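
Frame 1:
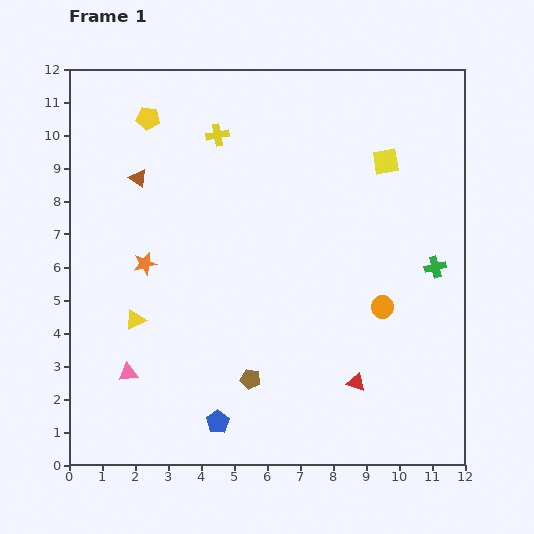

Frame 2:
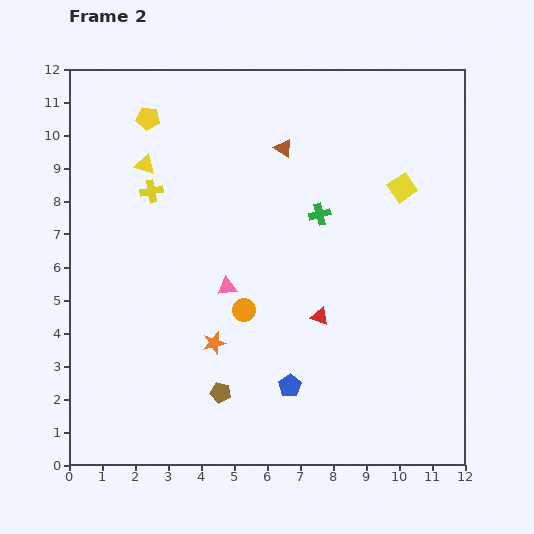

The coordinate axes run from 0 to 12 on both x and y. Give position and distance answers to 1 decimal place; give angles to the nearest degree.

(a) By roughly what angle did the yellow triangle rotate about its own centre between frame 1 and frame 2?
42° clockwise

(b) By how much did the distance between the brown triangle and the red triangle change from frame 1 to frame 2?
-3.9

Distance in frame 1: 9.1. Distance in frame 2: 5.2.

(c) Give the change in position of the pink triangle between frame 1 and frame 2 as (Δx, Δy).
(3.0, 2.6)

The pink triangle was at (1.8, 2.8) in frame 1 and (4.8, 5.4) in frame 2.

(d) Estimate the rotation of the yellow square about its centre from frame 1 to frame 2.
25° counter-clockwise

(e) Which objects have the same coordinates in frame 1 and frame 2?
the yellow pentagon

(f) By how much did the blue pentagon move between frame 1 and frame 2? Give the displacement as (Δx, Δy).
(2.2, 1.1)

The blue pentagon was at (4.5, 1.3) in frame 1 and (6.7, 2.4) in frame 2.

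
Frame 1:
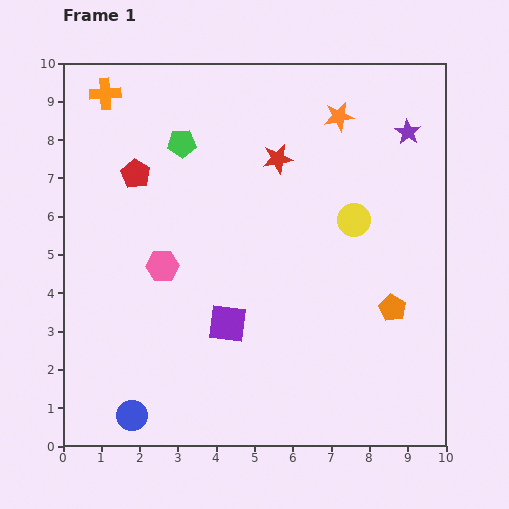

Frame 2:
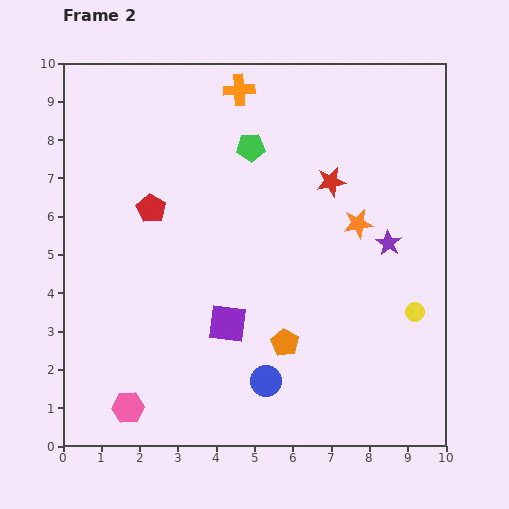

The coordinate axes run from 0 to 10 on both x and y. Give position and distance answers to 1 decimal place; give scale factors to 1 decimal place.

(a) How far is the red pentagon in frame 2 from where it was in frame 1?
1.0

The red pentagon moved from (1.9, 7.1) to (2.3, 6.2), a distance of √(0.4² + 0.9²) ≈ 1.0.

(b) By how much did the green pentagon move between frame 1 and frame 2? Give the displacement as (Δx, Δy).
(1.8, -0.1)

The green pentagon was at (3.1, 7.9) in frame 1 and (4.9, 7.8) in frame 2.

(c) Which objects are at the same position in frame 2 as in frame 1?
the purple square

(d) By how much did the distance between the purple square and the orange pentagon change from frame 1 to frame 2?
-2.7

Distance in frame 1: 4.3. Distance in frame 2: 1.6.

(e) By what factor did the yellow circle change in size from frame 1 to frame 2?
0.6×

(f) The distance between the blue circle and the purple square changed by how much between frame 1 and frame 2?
-1.7

Distance in frame 1: 3.5. Distance in frame 2: 1.8.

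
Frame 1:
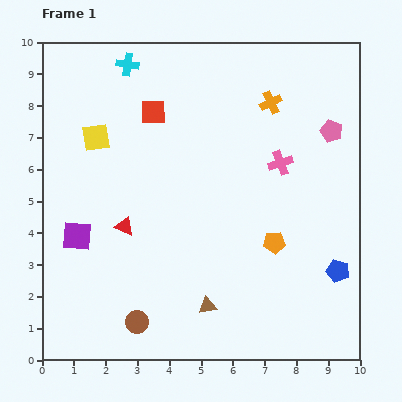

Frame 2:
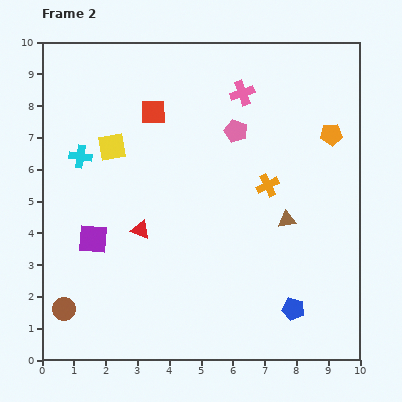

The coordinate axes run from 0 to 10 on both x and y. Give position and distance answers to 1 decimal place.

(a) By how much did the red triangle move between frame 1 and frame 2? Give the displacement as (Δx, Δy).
(0.5, -0.1)

The red triangle was at (2.6, 4.2) in frame 1 and (3.1, 4.1) in frame 2.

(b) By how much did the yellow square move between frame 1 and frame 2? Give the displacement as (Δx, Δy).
(0.5, -0.3)

The yellow square was at (1.7, 7.0) in frame 1 and (2.2, 6.7) in frame 2.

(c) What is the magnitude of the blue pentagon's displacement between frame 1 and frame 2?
1.8

The blue pentagon moved from (9.3, 2.8) to (7.9, 1.6), a distance of √(1.4² + 1.2²) ≈ 1.8.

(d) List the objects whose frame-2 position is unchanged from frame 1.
the red square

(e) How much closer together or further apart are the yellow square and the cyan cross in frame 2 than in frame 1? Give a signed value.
-1.5

Distance in frame 1: 2.5. Distance in frame 2: 1.0.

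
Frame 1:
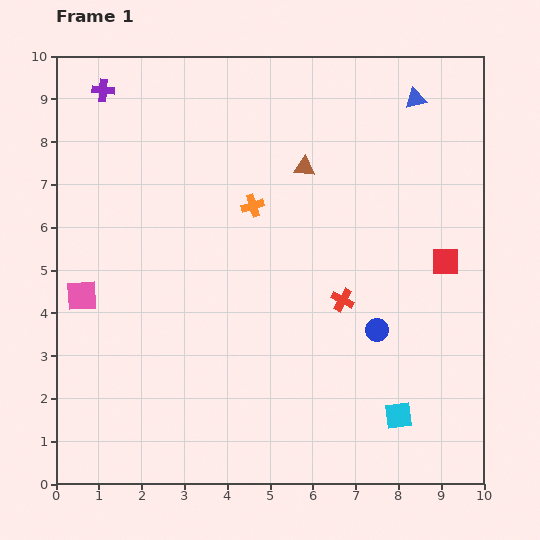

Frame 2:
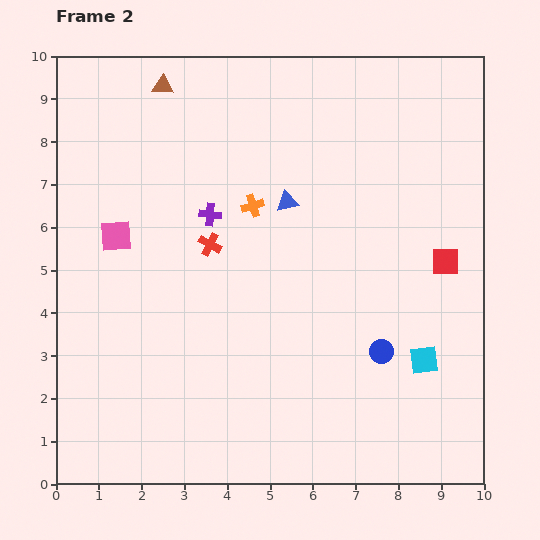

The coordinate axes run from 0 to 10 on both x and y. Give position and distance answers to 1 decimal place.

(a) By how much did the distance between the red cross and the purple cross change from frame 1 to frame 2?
-6.7

Distance in frame 1: 7.4. Distance in frame 2: 0.7.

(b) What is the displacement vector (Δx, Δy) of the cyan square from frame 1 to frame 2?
(0.6, 1.3)

The cyan square was at (8.0, 1.6) in frame 1 and (8.6, 2.9) in frame 2.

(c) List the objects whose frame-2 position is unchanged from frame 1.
the red square, the orange cross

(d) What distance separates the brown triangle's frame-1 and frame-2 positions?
3.8

The brown triangle moved from (5.8, 7.4) to (2.5, 9.3), a distance of √(3.3² + 1.9²) ≈ 3.8.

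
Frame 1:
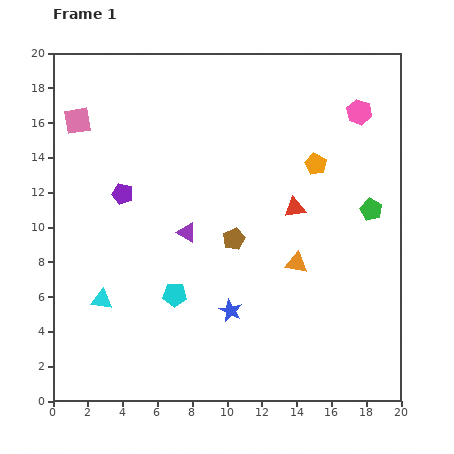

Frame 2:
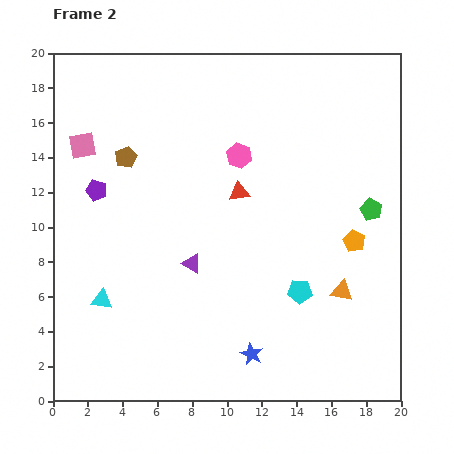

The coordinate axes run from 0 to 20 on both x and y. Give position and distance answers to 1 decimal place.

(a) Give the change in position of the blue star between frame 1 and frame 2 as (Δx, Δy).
(1.2, -2.5)

The blue star was at (10.2, 5.2) in frame 1 and (11.4, 2.7) in frame 2.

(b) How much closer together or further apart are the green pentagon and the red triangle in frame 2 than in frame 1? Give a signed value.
+3.3

Distance in frame 1: 4.4. Distance in frame 2: 7.7.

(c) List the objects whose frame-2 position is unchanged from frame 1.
the green pentagon, the cyan triangle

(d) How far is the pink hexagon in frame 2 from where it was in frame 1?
7.3

The pink hexagon moved from (17.6, 16.6) to (10.7, 14.1), a distance of √(6.9² + 2.5²) ≈ 7.3.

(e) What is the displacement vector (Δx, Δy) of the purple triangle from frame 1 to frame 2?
(0.3, -1.8)

The purple triangle was at (7.7, 9.7) in frame 1 and (8.0, 7.9) in frame 2.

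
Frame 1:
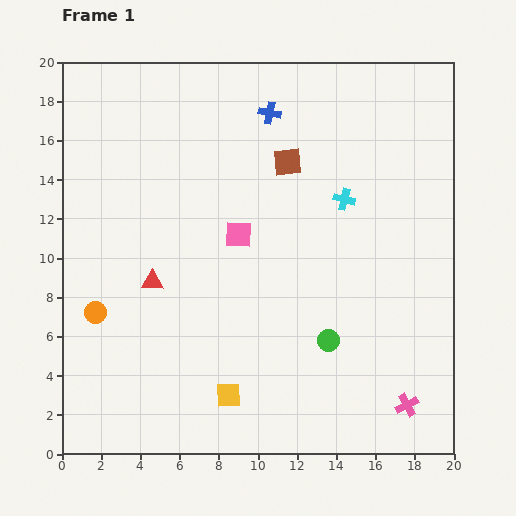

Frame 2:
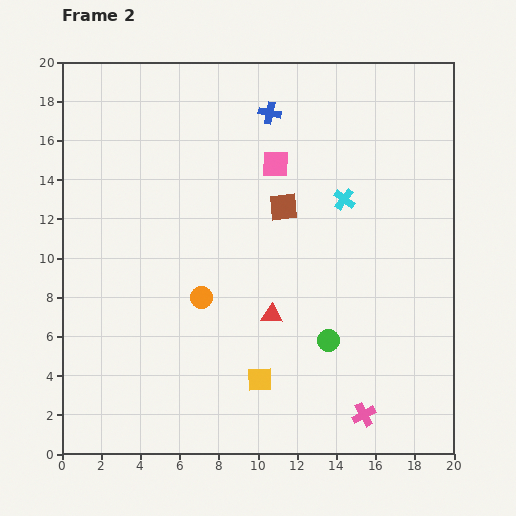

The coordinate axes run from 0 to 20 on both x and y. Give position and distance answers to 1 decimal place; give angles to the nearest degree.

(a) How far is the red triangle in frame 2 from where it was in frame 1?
6.3

The red triangle moved from (4.6, 8.8) to (10.7, 7.1), a distance of √(6.1² + 1.7²) ≈ 6.3.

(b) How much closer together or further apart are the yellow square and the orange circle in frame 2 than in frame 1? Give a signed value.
-2.8

Distance in frame 1: 8.0. Distance in frame 2: 5.2.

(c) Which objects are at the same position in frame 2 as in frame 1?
the green circle, the blue cross, the cyan cross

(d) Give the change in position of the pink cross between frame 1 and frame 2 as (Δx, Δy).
(-2.2, -0.5)

The pink cross was at (17.6, 2.5) in frame 1 and (15.4, 2.0) in frame 2.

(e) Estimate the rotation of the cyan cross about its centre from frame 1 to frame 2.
23° clockwise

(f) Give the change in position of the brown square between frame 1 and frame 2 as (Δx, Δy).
(-0.2, -2.3)

The brown square was at (11.5, 14.9) in frame 1 and (11.3, 12.6) in frame 2.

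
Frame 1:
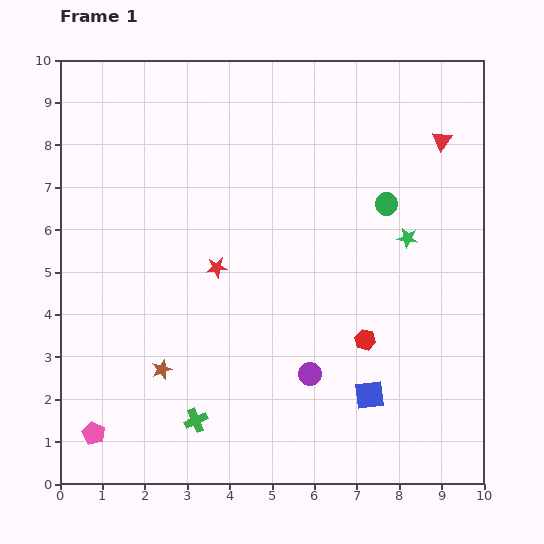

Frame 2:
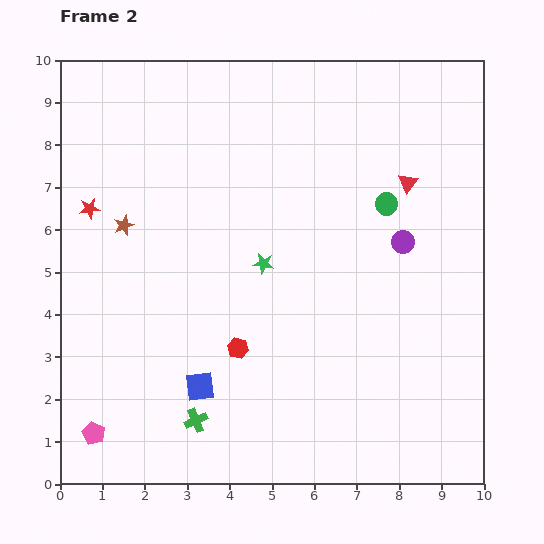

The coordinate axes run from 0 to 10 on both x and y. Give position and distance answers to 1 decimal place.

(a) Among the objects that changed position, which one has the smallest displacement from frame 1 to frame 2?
the red triangle

(moved 1.3)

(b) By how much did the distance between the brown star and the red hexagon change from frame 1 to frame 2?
-0.9

Distance in frame 1: 4.9. Distance in frame 2: 4.0.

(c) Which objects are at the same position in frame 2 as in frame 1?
the green cross, the pink pentagon, the green circle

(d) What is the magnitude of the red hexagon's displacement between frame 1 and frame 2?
3.0

The red hexagon moved from (7.2, 3.4) to (4.2, 3.2), a distance of √(3.0² + 0.2²) ≈ 3.0.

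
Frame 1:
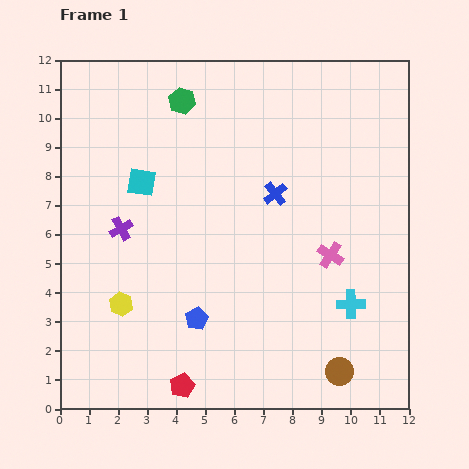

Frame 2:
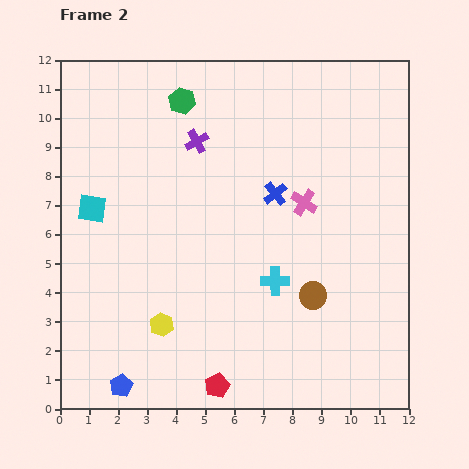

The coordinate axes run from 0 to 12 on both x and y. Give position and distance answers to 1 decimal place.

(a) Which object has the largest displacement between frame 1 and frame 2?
the purple cross

(moved 4.0; next 3.5)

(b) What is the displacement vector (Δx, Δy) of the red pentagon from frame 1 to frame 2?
(1.2, 0.0)

The red pentagon was at (4.2, 0.8) in frame 1 and (5.4, 0.8) in frame 2.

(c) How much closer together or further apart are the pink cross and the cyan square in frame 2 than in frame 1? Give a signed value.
+0.3

Distance in frame 1: 7.0. Distance in frame 2: 7.3.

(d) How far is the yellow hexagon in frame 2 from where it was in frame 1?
1.6

The yellow hexagon moved from (2.1, 3.6) to (3.5, 2.9), a distance of √(1.4² + 0.7²) ≈ 1.6.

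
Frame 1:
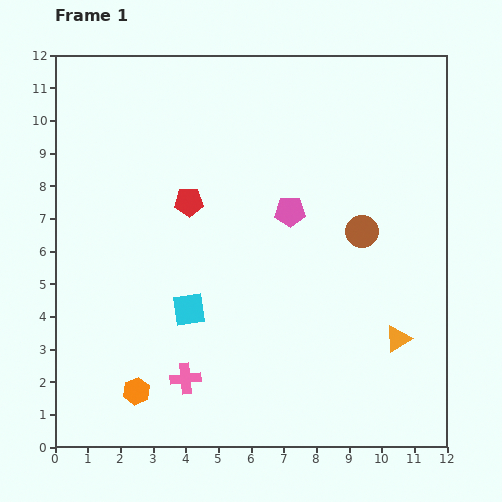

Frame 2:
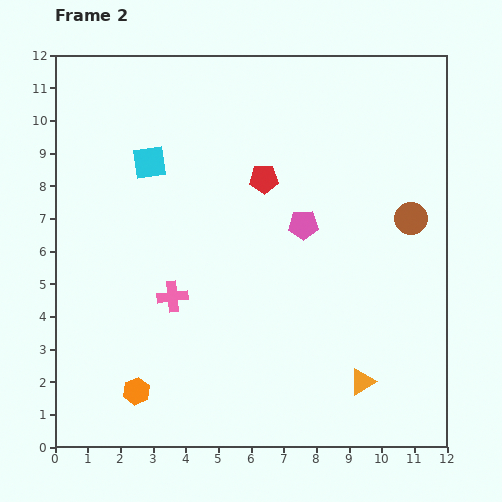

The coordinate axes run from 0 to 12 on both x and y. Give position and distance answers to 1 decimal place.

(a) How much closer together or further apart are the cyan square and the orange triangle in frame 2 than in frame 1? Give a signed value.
+2.8

Distance in frame 1: 6.5. Distance in frame 2: 9.3.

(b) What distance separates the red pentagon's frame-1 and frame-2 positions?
2.4

The red pentagon moved from (4.1, 7.5) to (6.4, 8.2), a distance of √(2.3² + 0.7²) ≈ 2.4.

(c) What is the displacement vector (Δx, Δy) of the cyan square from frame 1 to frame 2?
(-1.2, 4.5)

The cyan square was at (4.1, 4.2) in frame 1 and (2.9, 8.7) in frame 2.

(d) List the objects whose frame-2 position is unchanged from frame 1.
the orange hexagon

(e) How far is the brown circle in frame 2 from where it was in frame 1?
1.6

The brown circle moved from (9.4, 6.6) to (10.9, 7.0), a distance of √(1.5² + 0.4²) ≈ 1.6.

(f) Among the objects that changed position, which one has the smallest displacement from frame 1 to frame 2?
the pink pentagon

(moved 0.6)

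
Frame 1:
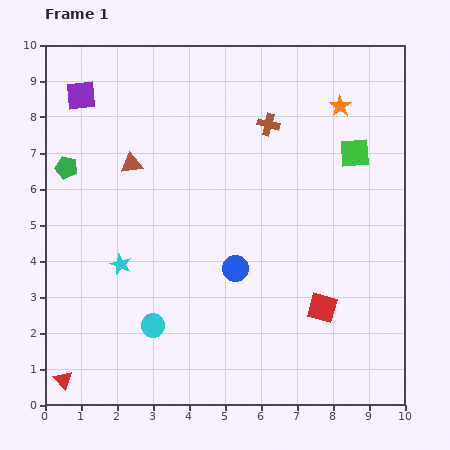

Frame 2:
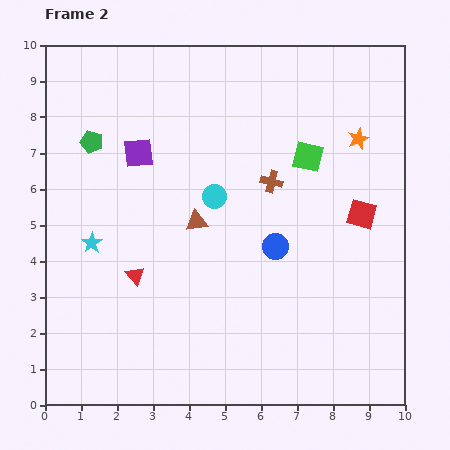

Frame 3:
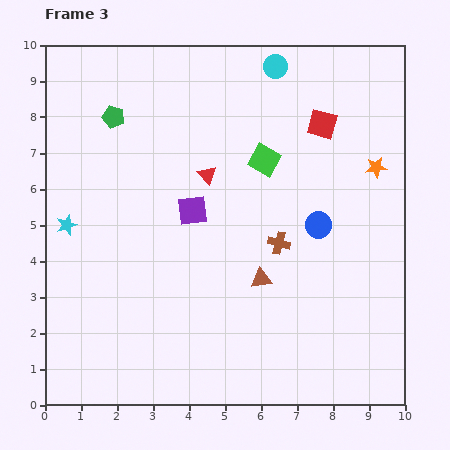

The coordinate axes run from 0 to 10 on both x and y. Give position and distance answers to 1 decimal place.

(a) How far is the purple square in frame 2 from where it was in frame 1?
2.3

The purple square moved from (1.0, 8.6) to (2.6, 7.0), a distance of √(1.6² + 1.6²) ≈ 2.3.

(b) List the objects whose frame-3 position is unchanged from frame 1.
none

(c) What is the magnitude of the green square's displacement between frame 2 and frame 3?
1.2

The green square moved from (7.3, 6.9) to (6.1, 6.8), a distance of √(1.2² + 0.1²) ≈ 1.2.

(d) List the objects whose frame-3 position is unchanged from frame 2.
none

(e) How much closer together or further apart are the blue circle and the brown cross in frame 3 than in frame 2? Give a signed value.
-0.6

Distance in frame 2: 1.8. Distance in frame 3: 1.2.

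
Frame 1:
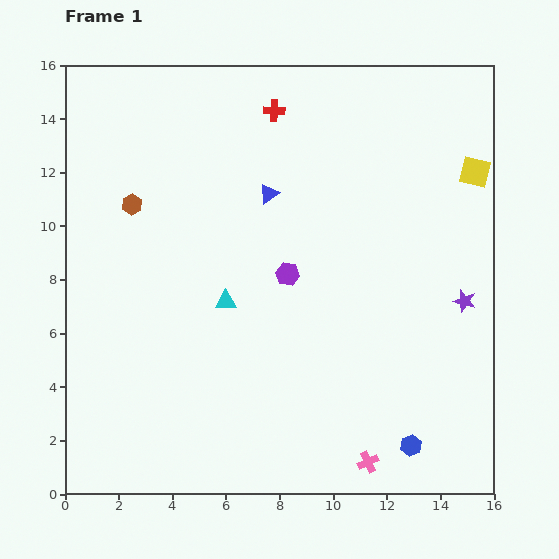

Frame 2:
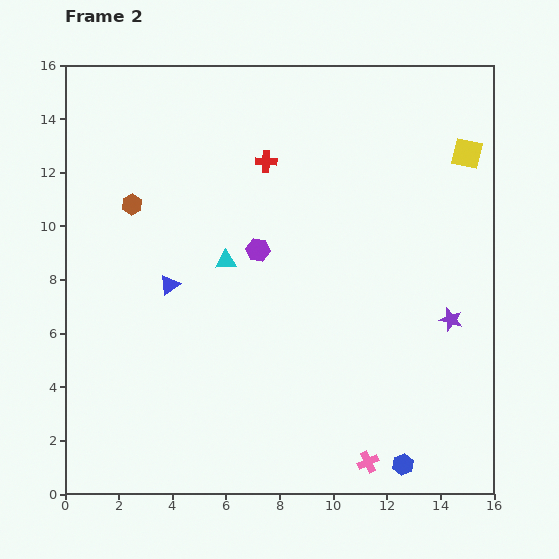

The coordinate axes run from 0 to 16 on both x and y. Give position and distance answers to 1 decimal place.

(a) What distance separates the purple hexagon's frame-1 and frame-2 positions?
1.4

The purple hexagon moved from (8.3, 8.2) to (7.2, 9.1), a distance of √(1.1² + 0.9²) ≈ 1.4.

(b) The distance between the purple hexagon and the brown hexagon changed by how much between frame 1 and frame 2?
-1.4

Distance in frame 1: 6.4. Distance in frame 2: 5.0.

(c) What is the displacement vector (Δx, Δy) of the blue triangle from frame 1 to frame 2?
(-3.7, -3.4)

The blue triangle was at (7.6, 11.2) in frame 1 and (3.9, 7.8) in frame 2.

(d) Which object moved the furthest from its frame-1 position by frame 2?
the blue triangle

(moved 5.0; next 1.9)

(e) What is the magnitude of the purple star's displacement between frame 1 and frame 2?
0.9

The purple star moved from (14.9, 7.2) to (14.4, 6.5), a distance of √(0.5² + 0.7²) ≈ 0.9.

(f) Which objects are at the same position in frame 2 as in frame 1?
the pink cross, the brown hexagon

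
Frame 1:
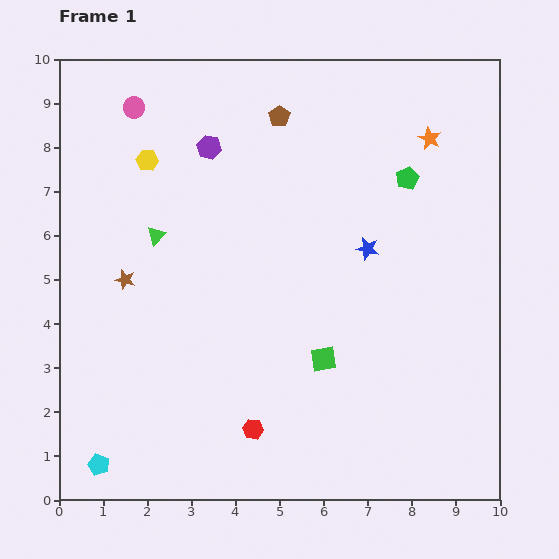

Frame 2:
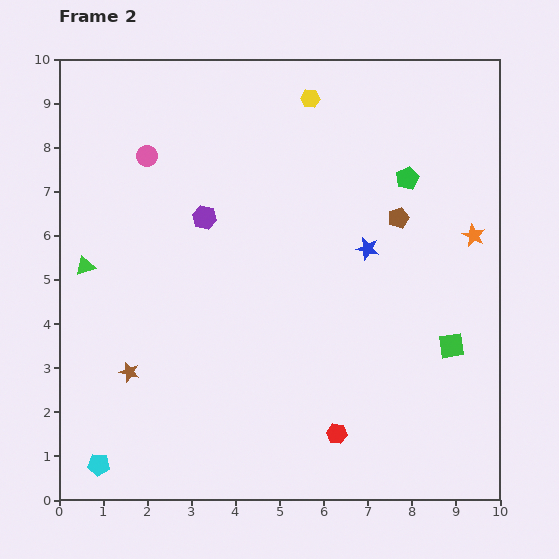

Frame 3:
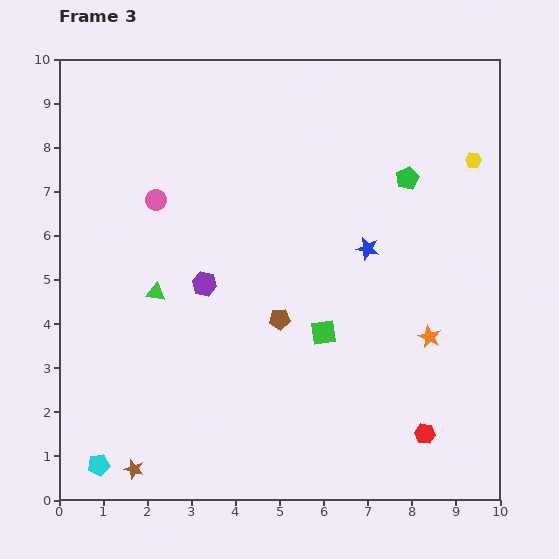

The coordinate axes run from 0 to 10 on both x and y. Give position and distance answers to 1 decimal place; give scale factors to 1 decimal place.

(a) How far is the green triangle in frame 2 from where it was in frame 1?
1.7

The green triangle moved from (2.2, 6.0) to (0.6, 5.3), a distance of √(1.6² + 0.7²) ≈ 1.7.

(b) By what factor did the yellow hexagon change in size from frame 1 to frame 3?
0.7×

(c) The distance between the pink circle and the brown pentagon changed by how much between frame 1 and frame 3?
+0.6

Distance in frame 1: 3.3. Distance in frame 3: 3.9.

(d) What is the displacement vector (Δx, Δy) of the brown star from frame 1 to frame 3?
(0.2, -4.3)

The brown star was at (1.5, 5.0) in frame 1 and (1.7, 0.7) in frame 3.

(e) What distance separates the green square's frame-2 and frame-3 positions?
2.9

The green square moved from (8.9, 3.5) to (6.0, 3.8), a distance of √(2.9² + 0.3²) ≈ 2.9.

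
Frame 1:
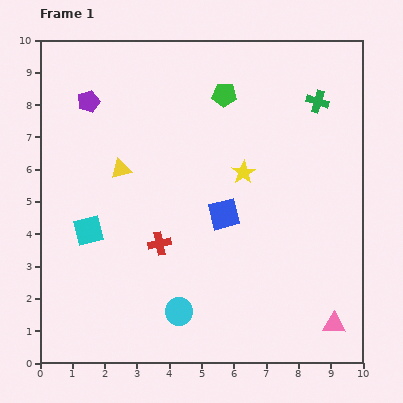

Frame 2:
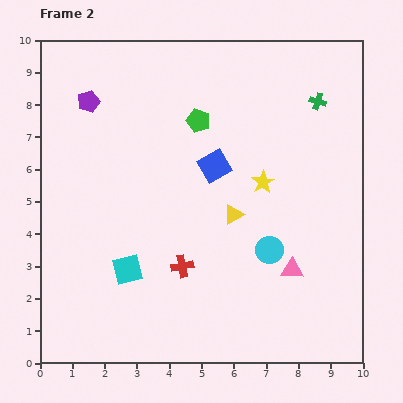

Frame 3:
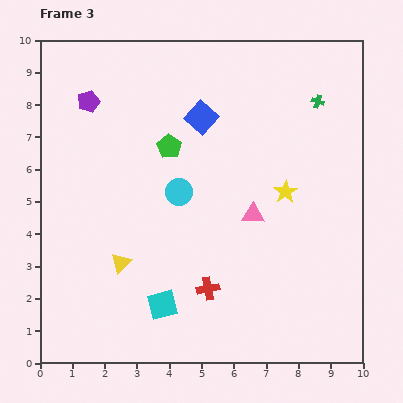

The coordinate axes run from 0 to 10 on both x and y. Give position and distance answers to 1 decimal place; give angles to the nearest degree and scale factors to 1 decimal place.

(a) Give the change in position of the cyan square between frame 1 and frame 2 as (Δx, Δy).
(1.2, -1.2)

The cyan square was at (1.5, 4.1) in frame 1 and (2.7, 2.9) in frame 2.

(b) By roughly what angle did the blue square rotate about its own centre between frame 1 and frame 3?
33° counter-clockwise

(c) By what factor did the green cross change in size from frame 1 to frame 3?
0.6×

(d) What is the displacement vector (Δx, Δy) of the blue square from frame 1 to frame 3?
(-0.7, 3.0)

The blue square was at (5.7, 4.6) in frame 1 and (5.0, 7.6) in frame 3.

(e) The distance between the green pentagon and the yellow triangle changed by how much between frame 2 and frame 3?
+0.8

Distance in frame 2: 3.1. Distance in frame 3: 3.9.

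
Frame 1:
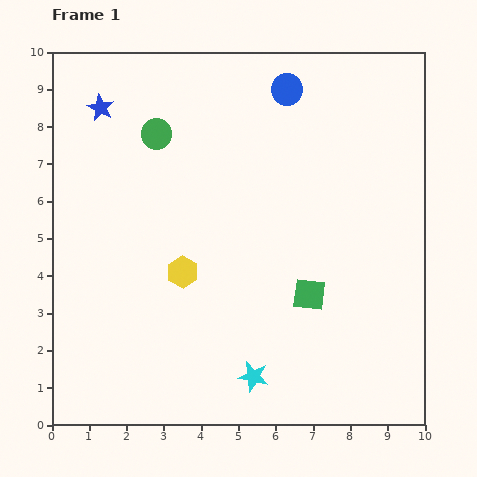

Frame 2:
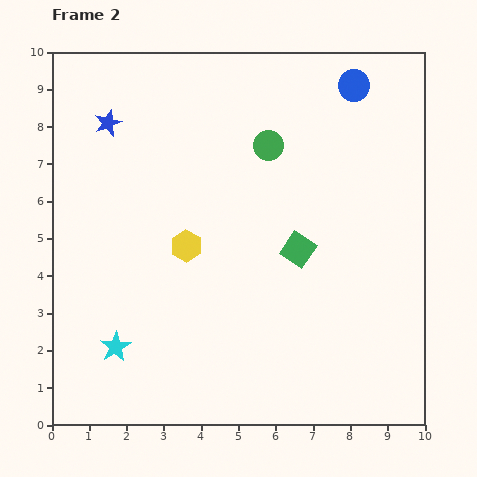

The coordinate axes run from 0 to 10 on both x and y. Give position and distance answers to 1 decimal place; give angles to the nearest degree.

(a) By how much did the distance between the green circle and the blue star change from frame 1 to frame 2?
+2.6

Distance in frame 1: 1.7. Distance in frame 2: 4.3.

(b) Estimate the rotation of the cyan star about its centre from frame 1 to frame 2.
28° clockwise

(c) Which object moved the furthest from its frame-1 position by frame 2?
the cyan star

(moved 3.8; next 3.0)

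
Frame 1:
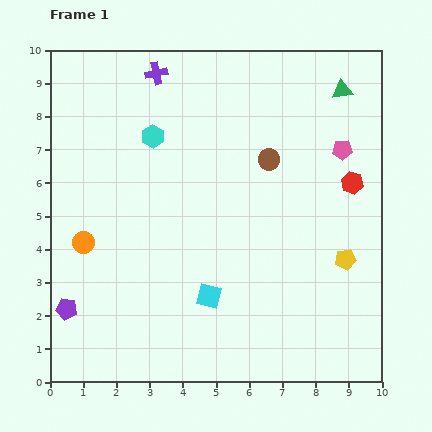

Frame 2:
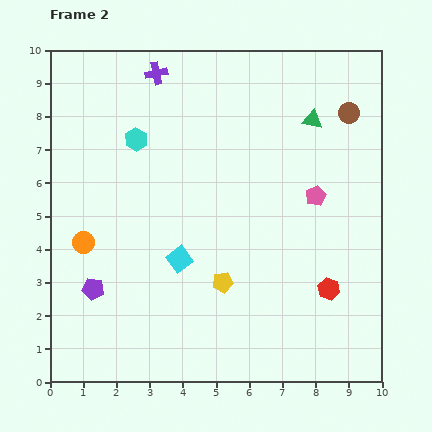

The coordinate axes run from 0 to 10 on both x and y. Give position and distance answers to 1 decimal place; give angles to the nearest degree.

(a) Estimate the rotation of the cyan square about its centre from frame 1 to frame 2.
39° clockwise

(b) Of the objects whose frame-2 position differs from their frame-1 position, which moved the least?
the cyan hexagon

(moved 0.5)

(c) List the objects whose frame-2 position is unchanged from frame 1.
the purple cross, the orange circle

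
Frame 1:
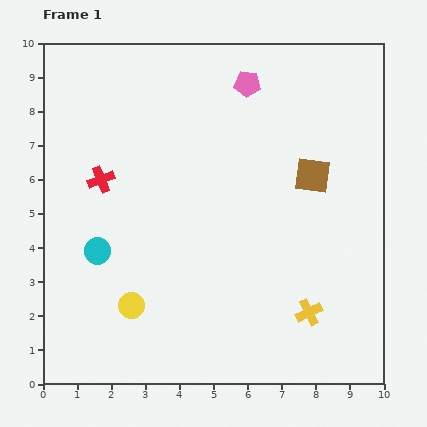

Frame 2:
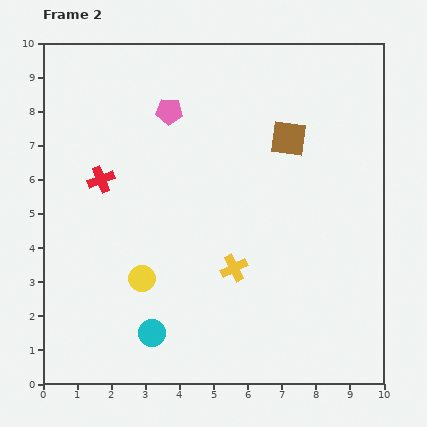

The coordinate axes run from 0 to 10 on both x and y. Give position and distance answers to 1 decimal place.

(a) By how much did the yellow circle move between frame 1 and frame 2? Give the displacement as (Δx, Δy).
(0.3, 0.8)

The yellow circle was at (2.6, 2.3) in frame 1 and (2.9, 3.1) in frame 2.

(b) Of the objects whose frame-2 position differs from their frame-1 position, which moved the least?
the yellow circle

(moved 0.9)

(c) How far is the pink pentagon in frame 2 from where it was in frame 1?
2.4

The pink pentagon moved from (6.0, 8.8) to (3.7, 8.0), a distance of √(2.3² + 0.8²) ≈ 2.4.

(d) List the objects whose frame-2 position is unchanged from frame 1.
the red cross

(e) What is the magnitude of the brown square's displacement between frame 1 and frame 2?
1.3

The brown square moved from (7.9, 6.1) to (7.2, 7.2), a distance of √(0.7² + 1.1²) ≈ 1.3.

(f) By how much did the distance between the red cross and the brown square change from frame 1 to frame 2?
-0.6

Distance in frame 1: 6.2. Distance in frame 2: 5.6.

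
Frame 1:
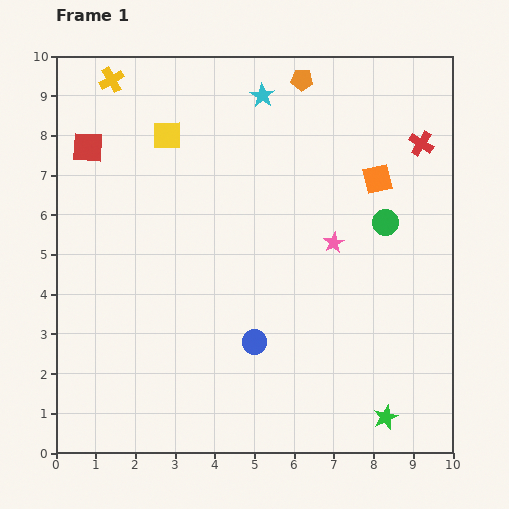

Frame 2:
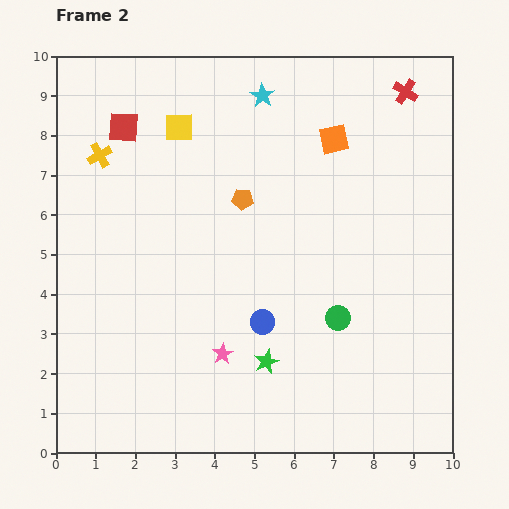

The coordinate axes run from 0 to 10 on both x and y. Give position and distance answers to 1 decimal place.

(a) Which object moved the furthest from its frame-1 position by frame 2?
the pink star

(moved 4.0; next 3.4)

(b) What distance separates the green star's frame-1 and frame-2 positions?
3.3

The green star moved from (8.3, 0.9) to (5.3, 2.3), a distance of √(3.0² + 1.4²) ≈ 3.3.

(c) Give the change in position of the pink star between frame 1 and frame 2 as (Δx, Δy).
(-2.8, -2.8)

The pink star was at (7.0, 5.3) in frame 1 and (4.2, 2.5) in frame 2.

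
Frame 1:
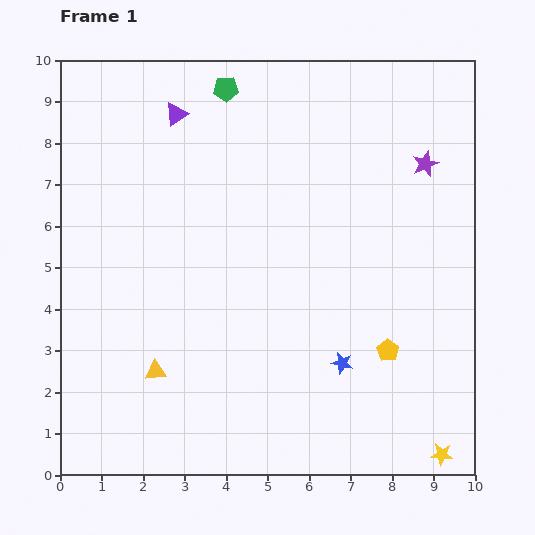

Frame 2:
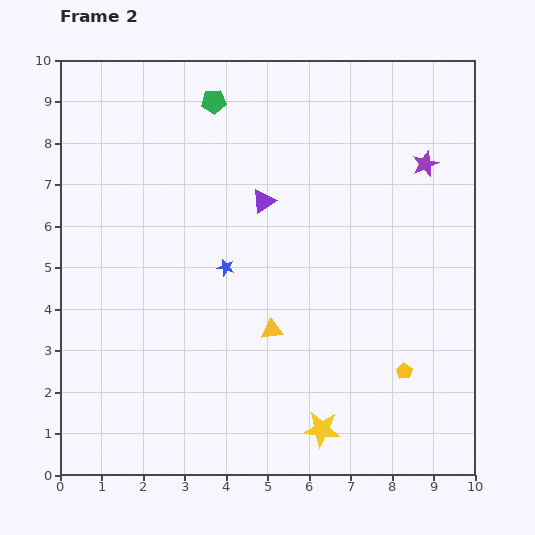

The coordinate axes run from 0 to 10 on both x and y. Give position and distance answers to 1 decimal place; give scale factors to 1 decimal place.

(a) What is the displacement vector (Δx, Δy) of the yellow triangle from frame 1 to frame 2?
(2.8, 1.0)

The yellow triangle was at (2.3, 2.5) in frame 1 and (5.1, 3.5) in frame 2.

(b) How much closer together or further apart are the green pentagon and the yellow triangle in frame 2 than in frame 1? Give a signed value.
-1.3

Distance in frame 1: 7.0. Distance in frame 2: 5.7.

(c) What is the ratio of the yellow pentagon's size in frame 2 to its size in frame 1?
0.7×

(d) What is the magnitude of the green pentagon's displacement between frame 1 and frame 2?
0.4

The green pentagon moved from (4.0, 9.3) to (3.7, 9.0), a distance of √(0.3² + 0.3²) ≈ 0.4.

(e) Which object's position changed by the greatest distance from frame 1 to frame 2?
the blue star

(moved 3.6; next 3.0)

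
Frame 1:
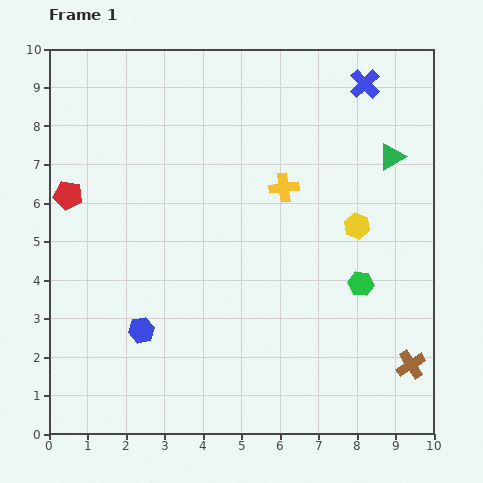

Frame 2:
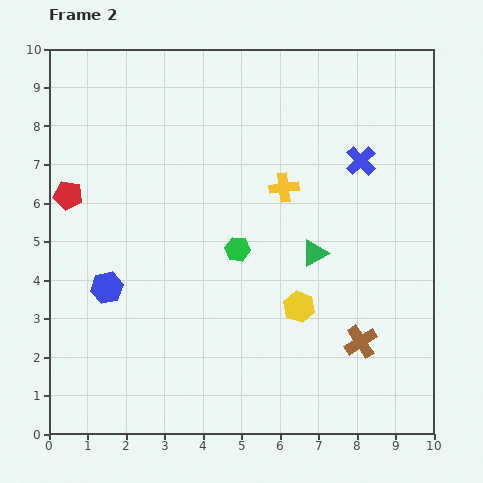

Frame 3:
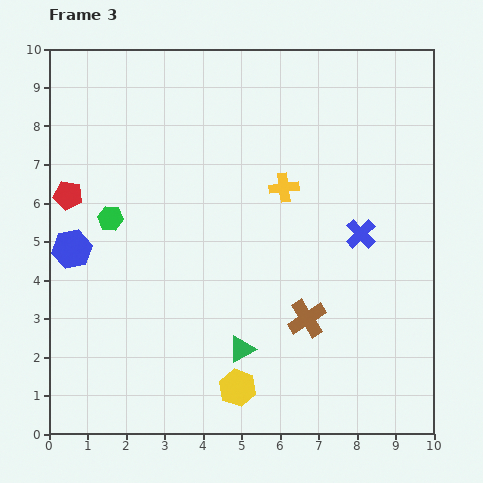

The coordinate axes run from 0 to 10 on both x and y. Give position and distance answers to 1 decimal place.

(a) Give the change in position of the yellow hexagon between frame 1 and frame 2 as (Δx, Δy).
(-1.5, -2.1)

The yellow hexagon was at (8.0, 5.4) in frame 1 and (6.5, 3.3) in frame 2.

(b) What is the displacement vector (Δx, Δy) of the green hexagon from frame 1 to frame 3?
(-6.5, 1.7)

The green hexagon was at (8.1, 3.9) in frame 1 and (1.6, 5.6) in frame 3.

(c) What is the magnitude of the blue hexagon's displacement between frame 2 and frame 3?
1.3

The blue hexagon moved from (1.5, 3.8) to (0.6, 4.8), a distance of √(0.9² + 1.0²) ≈ 1.3.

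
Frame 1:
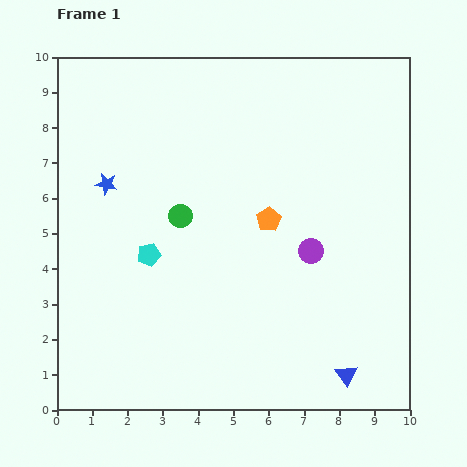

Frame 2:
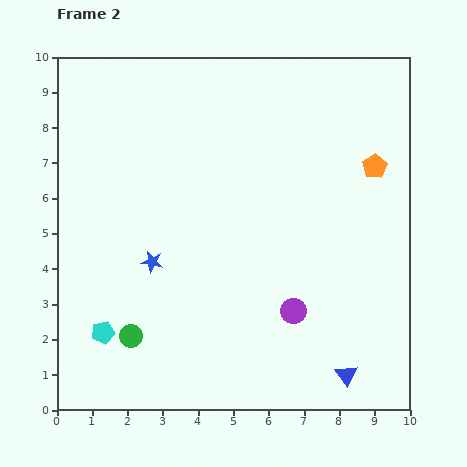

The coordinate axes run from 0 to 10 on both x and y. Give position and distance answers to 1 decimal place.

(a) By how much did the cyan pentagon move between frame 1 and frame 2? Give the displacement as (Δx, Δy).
(-1.3, -2.2)

The cyan pentagon was at (2.6, 4.4) in frame 1 and (1.3, 2.2) in frame 2.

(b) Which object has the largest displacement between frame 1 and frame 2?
the green circle

(moved 3.7; next 3.4)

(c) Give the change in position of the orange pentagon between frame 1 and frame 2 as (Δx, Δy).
(3.0, 1.5)

The orange pentagon was at (6.0, 5.4) in frame 1 and (9.0, 6.9) in frame 2.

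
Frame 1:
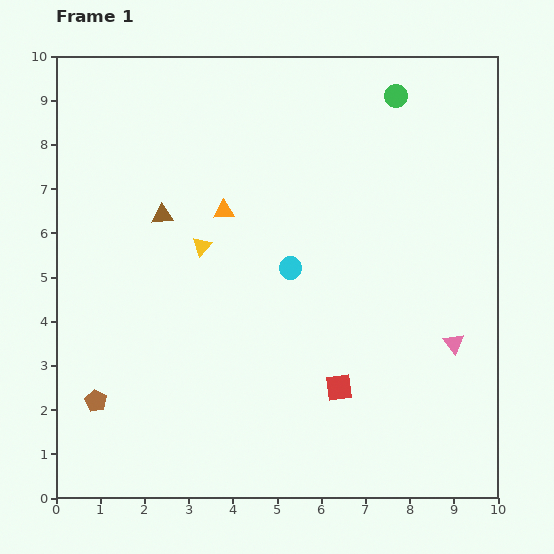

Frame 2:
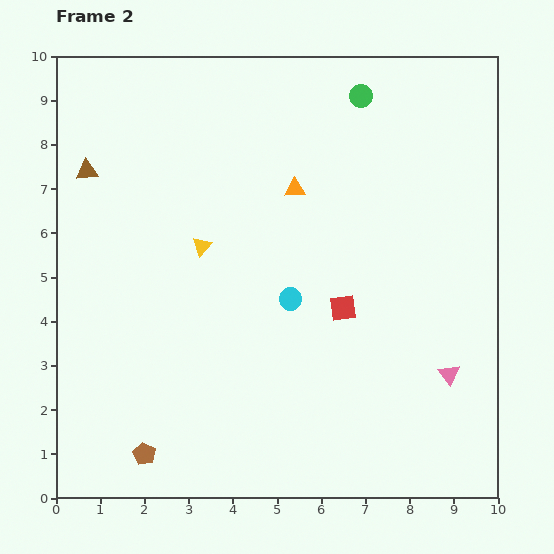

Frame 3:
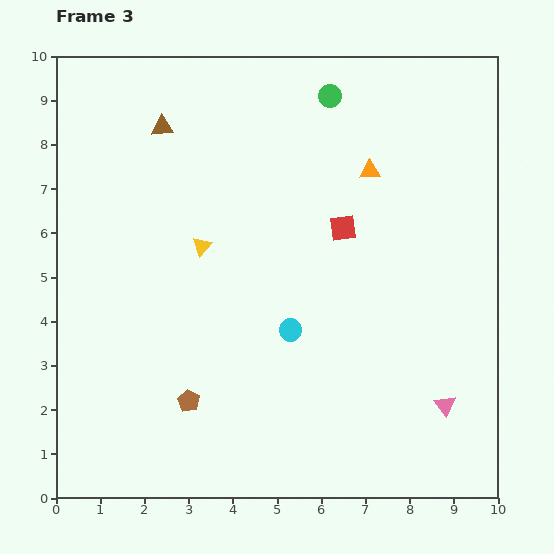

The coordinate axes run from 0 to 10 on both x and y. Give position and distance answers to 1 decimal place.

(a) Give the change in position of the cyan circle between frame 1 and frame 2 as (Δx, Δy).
(0.0, -0.7)

The cyan circle was at (5.3, 5.2) in frame 1 and (5.3, 4.5) in frame 2.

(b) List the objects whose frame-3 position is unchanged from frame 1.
the yellow triangle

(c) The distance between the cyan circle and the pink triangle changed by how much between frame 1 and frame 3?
-0.2

Distance in frame 1: 4.1. Distance in frame 3: 3.9.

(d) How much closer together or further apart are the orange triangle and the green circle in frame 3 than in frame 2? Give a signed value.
-0.7

Distance in frame 2: 2.6. Distance in frame 3: 1.9.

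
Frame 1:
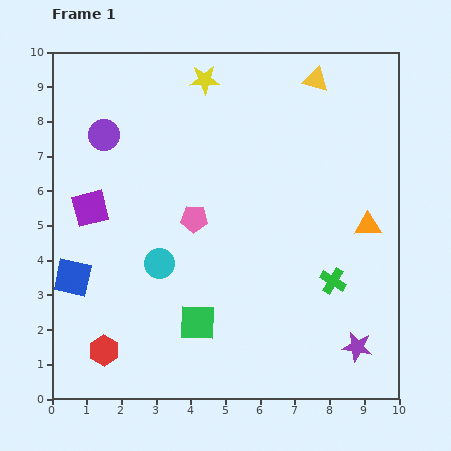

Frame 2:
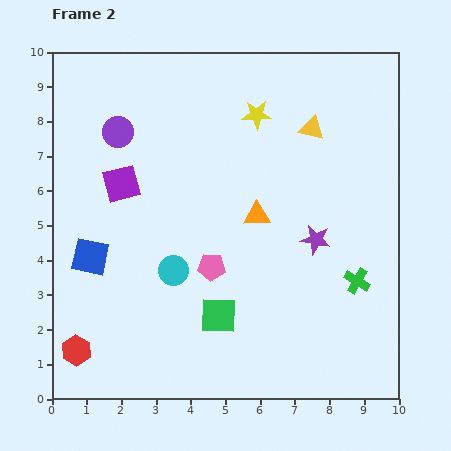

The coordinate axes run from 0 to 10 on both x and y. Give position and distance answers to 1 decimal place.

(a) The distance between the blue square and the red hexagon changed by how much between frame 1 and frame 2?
+0.4

Distance in frame 1: 2.3. Distance in frame 2: 2.7.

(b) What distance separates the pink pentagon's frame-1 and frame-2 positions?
1.5

The pink pentagon moved from (4.1, 5.2) to (4.6, 3.8), a distance of √(0.5² + 1.4²) ≈ 1.5.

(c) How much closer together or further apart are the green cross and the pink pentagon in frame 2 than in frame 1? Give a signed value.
-0.2

Distance in frame 1: 4.4. Distance in frame 2: 4.2.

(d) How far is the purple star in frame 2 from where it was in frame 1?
3.3

The purple star moved from (8.8, 1.5) to (7.6, 4.6), a distance of √(1.2² + 3.1²) ≈ 3.3.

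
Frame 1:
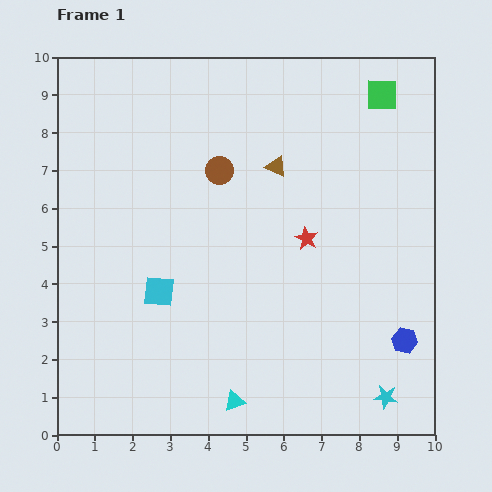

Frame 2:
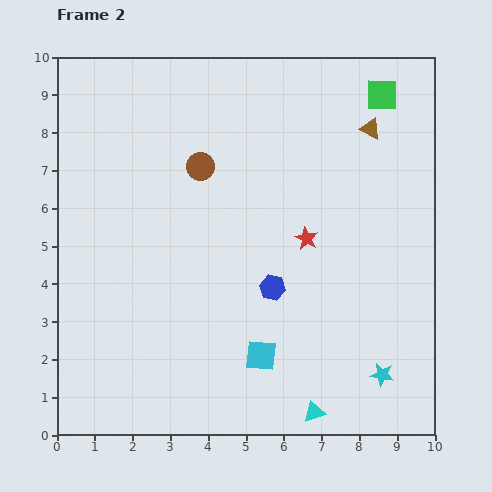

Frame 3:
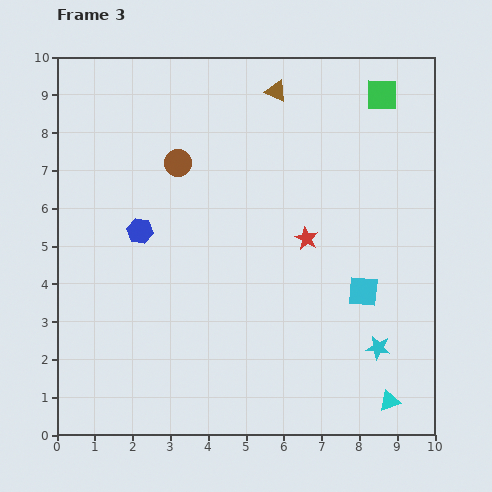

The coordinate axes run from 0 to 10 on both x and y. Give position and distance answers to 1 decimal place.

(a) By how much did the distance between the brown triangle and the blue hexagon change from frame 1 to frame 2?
-0.8

Distance in frame 1: 5.7. Distance in frame 2: 4.9.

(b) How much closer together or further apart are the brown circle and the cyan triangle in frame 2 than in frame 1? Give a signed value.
+1.1

Distance in frame 1: 6.1. Distance in frame 2: 7.2.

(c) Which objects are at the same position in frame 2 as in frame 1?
the green square, the red star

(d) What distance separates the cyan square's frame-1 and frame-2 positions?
3.2

The cyan square moved from (2.7, 3.8) to (5.4, 2.1), a distance of √(2.7² + 1.7²) ≈ 3.2.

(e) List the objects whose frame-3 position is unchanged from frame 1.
the green square, the red star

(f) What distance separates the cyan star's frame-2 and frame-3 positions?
0.7

The cyan star moved from (8.6, 1.6) to (8.5, 2.3), a distance of √(0.1² + 0.7²) ≈ 0.7.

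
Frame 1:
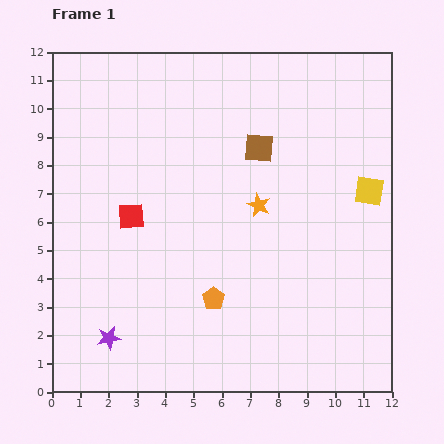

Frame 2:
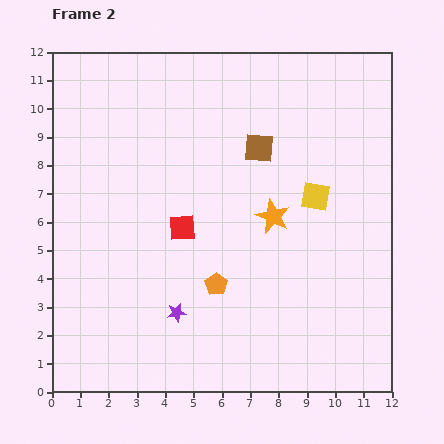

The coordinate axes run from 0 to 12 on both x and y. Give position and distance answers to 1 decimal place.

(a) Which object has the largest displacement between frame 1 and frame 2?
the purple star

(moved 2.6; next 1.9)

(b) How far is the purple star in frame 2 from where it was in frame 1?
2.6

The purple star moved from (2.0, 1.9) to (4.4, 2.8), a distance of √(2.4² + 0.9²) ≈ 2.6.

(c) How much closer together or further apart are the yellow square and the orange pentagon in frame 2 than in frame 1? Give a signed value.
-2.0

Distance in frame 1: 6.7. Distance in frame 2: 4.7.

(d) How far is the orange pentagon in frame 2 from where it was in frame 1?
0.5

The orange pentagon moved from (5.7, 3.3) to (5.8, 3.8), a distance of √(0.1² + 0.5²) ≈ 0.5.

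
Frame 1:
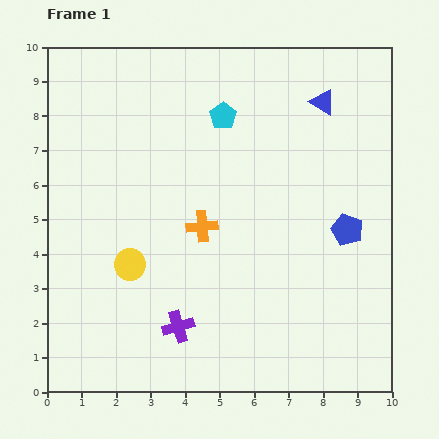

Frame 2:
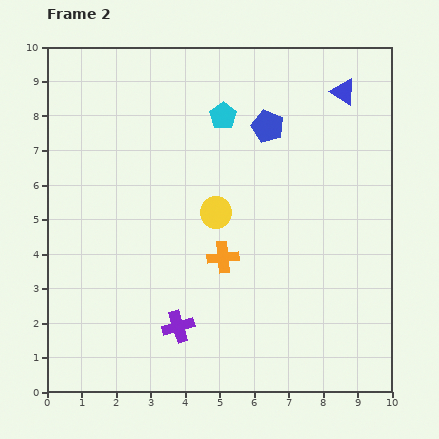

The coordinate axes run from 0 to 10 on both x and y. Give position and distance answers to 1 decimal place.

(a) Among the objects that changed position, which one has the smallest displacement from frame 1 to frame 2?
the blue triangle

(moved 0.7)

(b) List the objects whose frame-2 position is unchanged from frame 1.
the cyan pentagon, the purple cross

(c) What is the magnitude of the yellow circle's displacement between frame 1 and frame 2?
2.9

The yellow circle moved from (2.4, 3.7) to (4.9, 5.2), a distance of √(2.5² + 1.5²) ≈ 2.9.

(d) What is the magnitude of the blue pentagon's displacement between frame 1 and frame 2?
3.8

The blue pentagon moved from (8.7, 4.7) to (6.4, 7.7), a distance of √(2.3² + 3.0²) ≈ 3.8.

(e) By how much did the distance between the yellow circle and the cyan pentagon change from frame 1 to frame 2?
-2.3

Distance in frame 1: 5.1. Distance in frame 2: 2.8.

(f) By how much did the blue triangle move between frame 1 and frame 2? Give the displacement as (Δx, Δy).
(0.6, 0.3)

The blue triangle was at (8.0, 8.4) in frame 1 and (8.6, 8.7) in frame 2.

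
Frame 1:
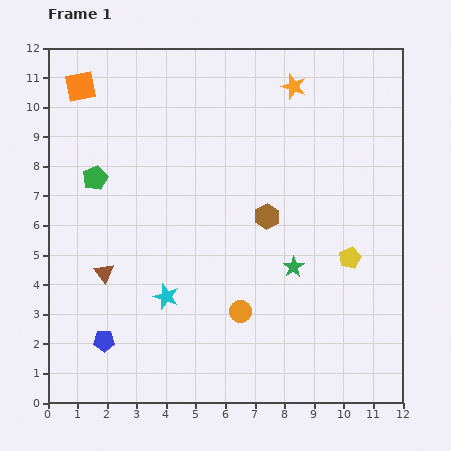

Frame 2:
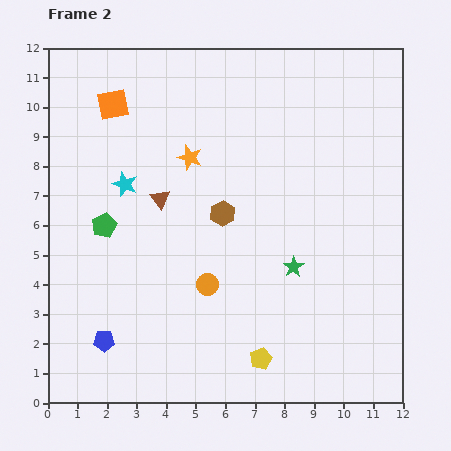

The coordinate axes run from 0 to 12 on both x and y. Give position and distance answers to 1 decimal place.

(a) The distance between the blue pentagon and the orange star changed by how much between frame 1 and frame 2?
-3.9

Distance in frame 1: 10.7. Distance in frame 2: 6.8.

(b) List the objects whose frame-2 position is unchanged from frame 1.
the green star, the blue pentagon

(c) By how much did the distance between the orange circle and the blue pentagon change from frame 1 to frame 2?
-0.7

Distance in frame 1: 4.7. Distance in frame 2: 4.0.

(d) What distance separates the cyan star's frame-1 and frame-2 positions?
4.0

The cyan star moved from (4.0, 3.6) to (2.6, 7.4), a distance of √(1.4² + 3.8²) ≈ 4.0.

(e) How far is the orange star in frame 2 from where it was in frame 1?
4.2

The orange star moved from (8.3, 10.7) to (4.8, 8.3), a distance of √(3.5² + 2.4²) ≈ 4.2.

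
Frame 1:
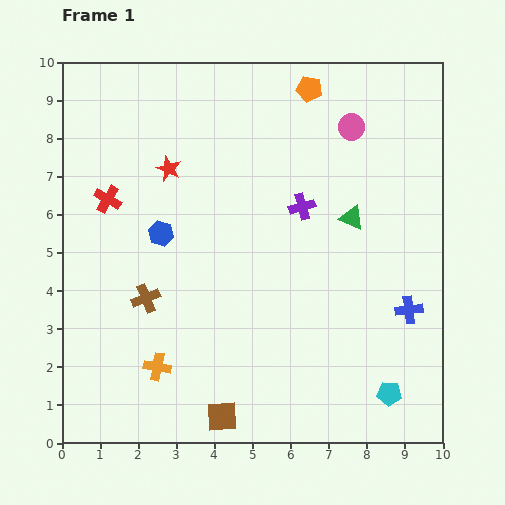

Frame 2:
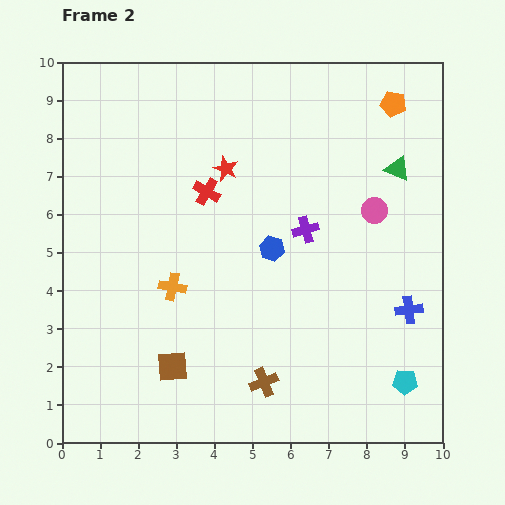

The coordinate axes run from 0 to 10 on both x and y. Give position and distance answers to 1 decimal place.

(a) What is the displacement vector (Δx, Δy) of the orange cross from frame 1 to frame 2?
(0.4, 2.1)

The orange cross was at (2.5, 2.0) in frame 1 and (2.9, 4.1) in frame 2.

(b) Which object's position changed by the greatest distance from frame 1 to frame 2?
the brown cross

(moved 3.8; next 2.9)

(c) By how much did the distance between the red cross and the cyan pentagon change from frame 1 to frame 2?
-1.8

Distance in frame 1: 9.0. Distance in frame 2: 7.2.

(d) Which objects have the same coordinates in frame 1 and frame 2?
the blue cross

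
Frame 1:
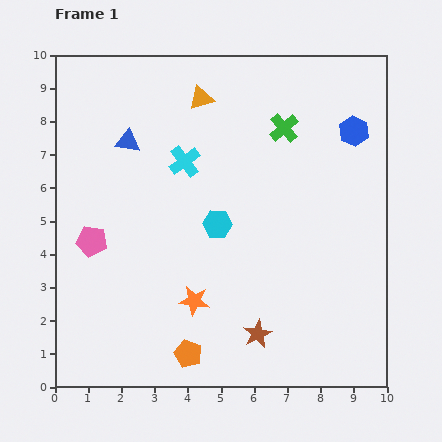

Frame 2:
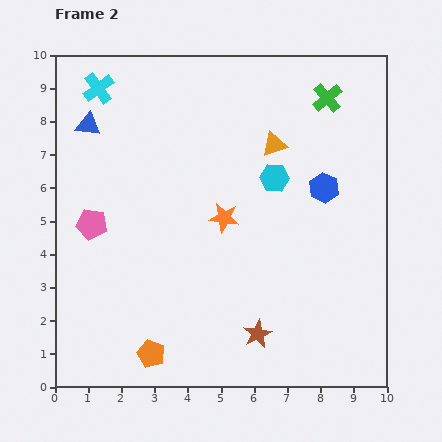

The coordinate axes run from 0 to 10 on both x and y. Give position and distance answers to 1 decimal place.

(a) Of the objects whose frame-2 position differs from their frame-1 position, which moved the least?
the pink pentagon

(moved 0.5)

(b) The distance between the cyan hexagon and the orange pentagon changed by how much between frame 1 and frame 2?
+2.5

Distance in frame 1: 4.0. Distance in frame 2: 6.5.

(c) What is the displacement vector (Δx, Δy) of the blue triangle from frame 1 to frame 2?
(-1.2, 0.5)

The blue triangle was at (2.2, 7.4) in frame 1 and (1.0, 7.9) in frame 2.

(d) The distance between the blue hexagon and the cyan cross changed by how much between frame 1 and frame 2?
+2.2

Distance in frame 1: 5.2. Distance in frame 2: 7.4.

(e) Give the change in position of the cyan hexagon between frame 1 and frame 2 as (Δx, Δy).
(1.7, 1.4)

The cyan hexagon was at (4.9, 4.9) in frame 1 and (6.6, 6.3) in frame 2.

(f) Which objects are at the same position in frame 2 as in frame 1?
the brown star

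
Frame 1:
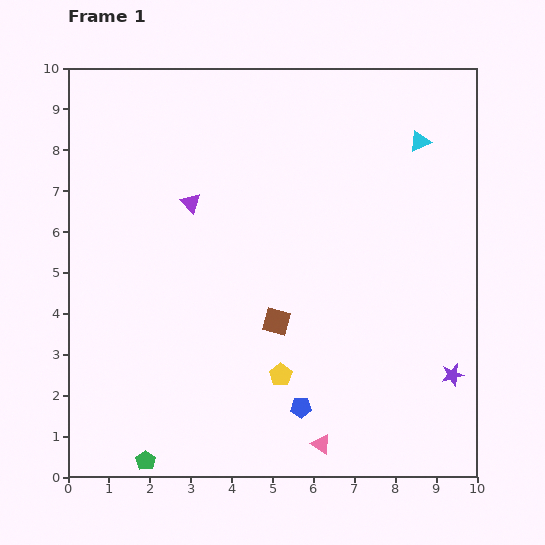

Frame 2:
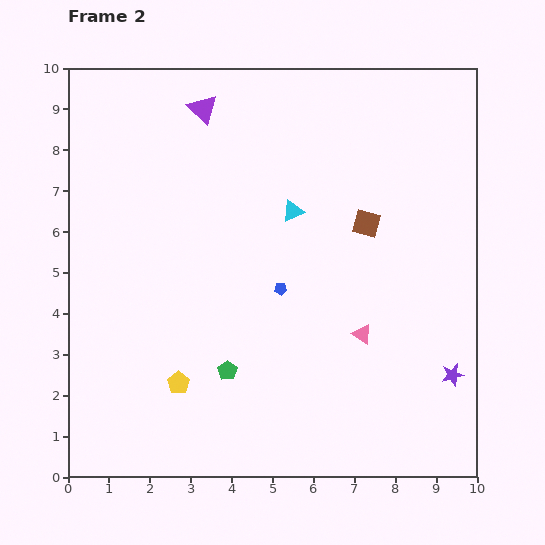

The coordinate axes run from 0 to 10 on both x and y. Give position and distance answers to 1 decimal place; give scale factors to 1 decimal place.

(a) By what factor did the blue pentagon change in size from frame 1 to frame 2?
0.6×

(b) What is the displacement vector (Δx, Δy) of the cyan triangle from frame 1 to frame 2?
(-3.1, -1.7)

The cyan triangle was at (8.6, 8.2) in frame 1 and (5.5, 6.5) in frame 2.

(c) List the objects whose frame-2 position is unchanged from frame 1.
the purple star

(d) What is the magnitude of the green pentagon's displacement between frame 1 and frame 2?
3.0

The green pentagon moved from (1.9, 0.4) to (3.9, 2.6), a distance of √(2.0² + 2.2²) ≈ 3.0.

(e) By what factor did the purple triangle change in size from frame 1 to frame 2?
1.5×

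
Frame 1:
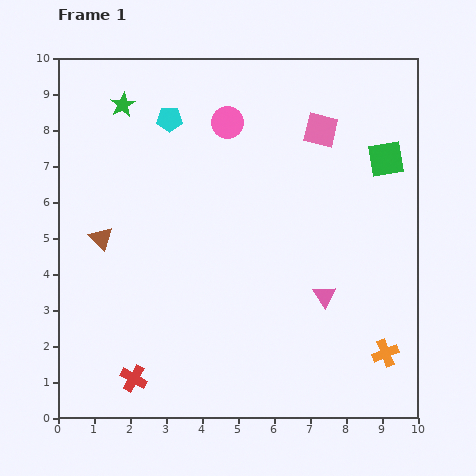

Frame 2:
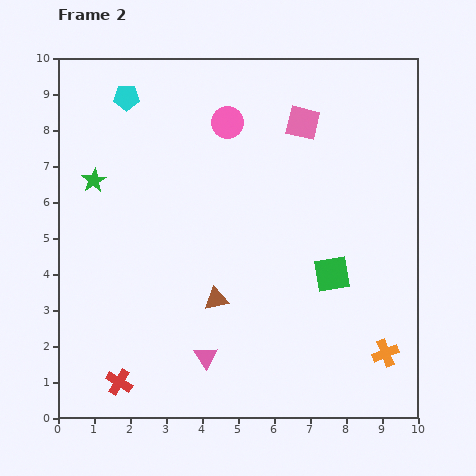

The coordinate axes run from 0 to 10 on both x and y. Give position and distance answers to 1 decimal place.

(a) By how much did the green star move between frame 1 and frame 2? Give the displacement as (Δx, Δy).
(-0.8, -2.1)

The green star was at (1.8, 8.7) in frame 1 and (1.0, 6.6) in frame 2.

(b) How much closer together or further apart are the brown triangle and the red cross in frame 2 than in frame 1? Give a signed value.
-0.5

Distance in frame 1: 4.0. Distance in frame 2: 3.5.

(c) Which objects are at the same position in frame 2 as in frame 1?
the pink circle, the orange cross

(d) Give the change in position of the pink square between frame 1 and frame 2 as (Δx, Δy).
(-0.5, 0.2)

The pink square was at (7.3, 8.0) in frame 1 and (6.8, 8.2) in frame 2.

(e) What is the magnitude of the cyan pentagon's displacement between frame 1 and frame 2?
1.3

The cyan pentagon moved from (3.1, 8.3) to (1.9, 8.9), a distance of √(1.2² + 0.6²) ≈ 1.3.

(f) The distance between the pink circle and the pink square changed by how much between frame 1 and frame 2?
-0.5

Distance in frame 1: 2.6. Distance in frame 2: 2.1.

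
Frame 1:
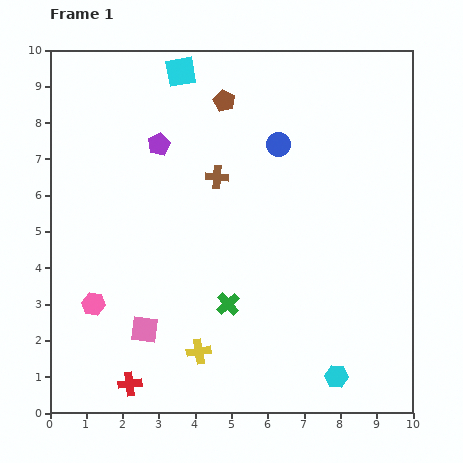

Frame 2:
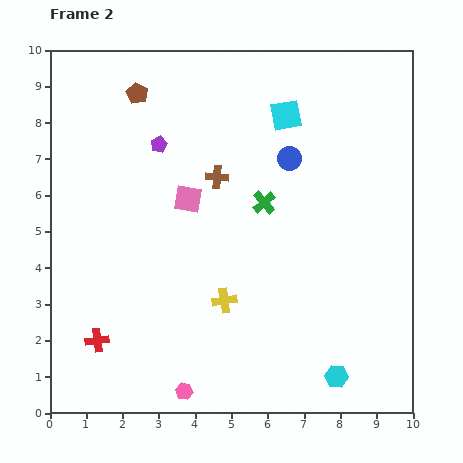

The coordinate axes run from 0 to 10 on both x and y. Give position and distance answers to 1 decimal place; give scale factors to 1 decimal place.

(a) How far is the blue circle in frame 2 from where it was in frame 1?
0.5

The blue circle moved from (6.3, 7.4) to (6.6, 7.0), a distance of √(0.3² + 0.4²) ≈ 0.5.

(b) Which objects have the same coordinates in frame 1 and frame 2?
the purple pentagon, the cyan hexagon, the brown cross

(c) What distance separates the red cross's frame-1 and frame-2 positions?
1.5

The red cross moved from (2.2, 0.8) to (1.3, 2.0), a distance of √(0.9² + 1.2²) ≈ 1.5.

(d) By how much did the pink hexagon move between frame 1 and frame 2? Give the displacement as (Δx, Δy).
(2.5, -2.4)

The pink hexagon was at (1.2, 3.0) in frame 1 and (3.7, 0.6) in frame 2.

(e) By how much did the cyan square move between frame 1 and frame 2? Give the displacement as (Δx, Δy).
(2.9, -1.2)

The cyan square was at (3.6, 9.4) in frame 1 and (6.5, 8.2) in frame 2.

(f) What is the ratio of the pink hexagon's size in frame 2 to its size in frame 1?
0.7×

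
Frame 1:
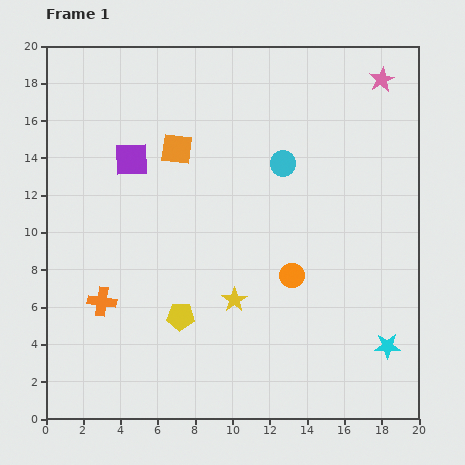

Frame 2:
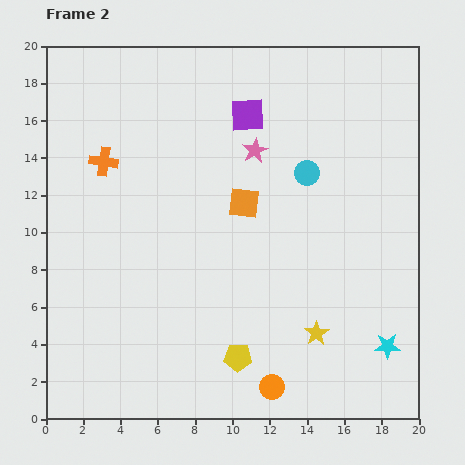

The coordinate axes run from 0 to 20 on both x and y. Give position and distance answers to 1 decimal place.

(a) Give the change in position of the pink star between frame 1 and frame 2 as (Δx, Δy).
(-6.8, -3.8)

The pink star was at (18.0, 18.2) in frame 1 and (11.2, 14.4) in frame 2.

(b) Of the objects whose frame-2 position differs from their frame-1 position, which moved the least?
the cyan circle

(moved 1.4)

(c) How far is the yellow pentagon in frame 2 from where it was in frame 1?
3.8

The yellow pentagon moved from (7.2, 5.5) to (10.3, 3.3), a distance of √(3.1² + 2.2²) ≈ 3.8.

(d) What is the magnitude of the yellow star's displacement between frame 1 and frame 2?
4.8

The yellow star moved from (10.1, 6.4) to (14.5, 4.6), a distance of √(4.4² + 1.8²) ≈ 4.8.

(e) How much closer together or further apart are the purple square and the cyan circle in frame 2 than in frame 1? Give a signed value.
-3.6

Distance in frame 1: 8.1. Distance in frame 2: 4.5.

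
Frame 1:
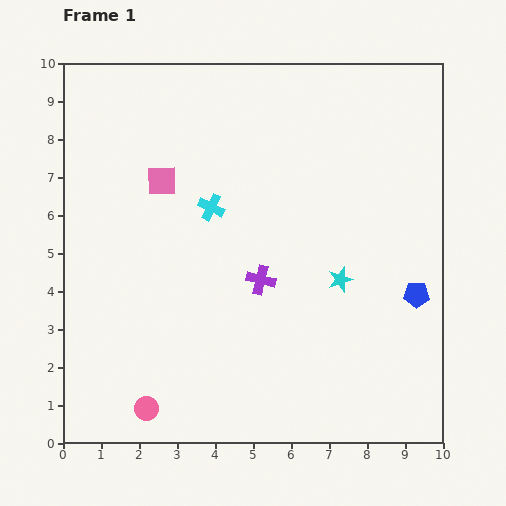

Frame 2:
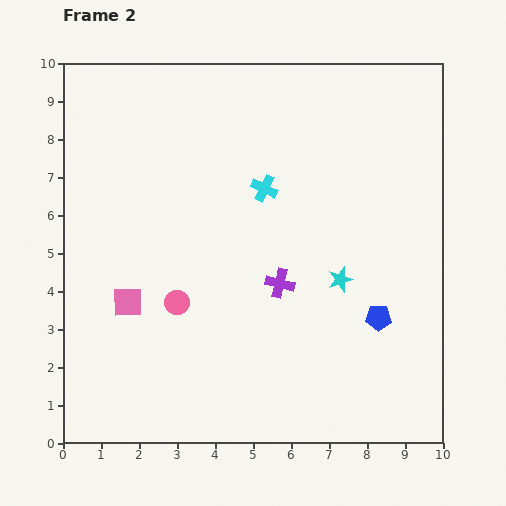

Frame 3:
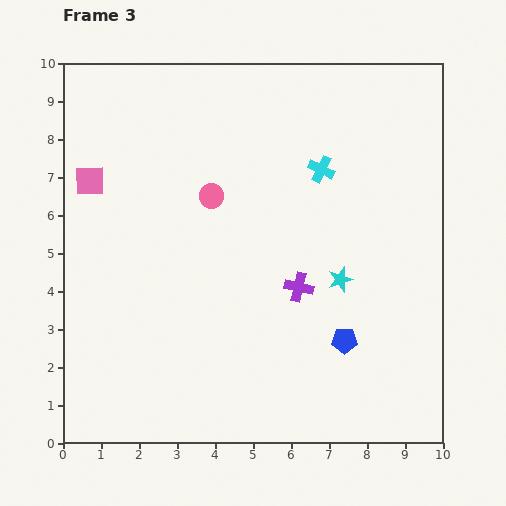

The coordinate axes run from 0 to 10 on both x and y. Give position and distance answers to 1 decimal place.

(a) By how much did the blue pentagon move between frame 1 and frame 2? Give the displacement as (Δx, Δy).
(-1.0, -0.6)

The blue pentagon was at (9.3, 3.9) in frame 1 and (8.3, 3.3) in frame 2.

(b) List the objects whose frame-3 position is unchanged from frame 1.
the cyan star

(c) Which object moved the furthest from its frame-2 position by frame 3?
the pink square

(moved 3.4; next 2.9)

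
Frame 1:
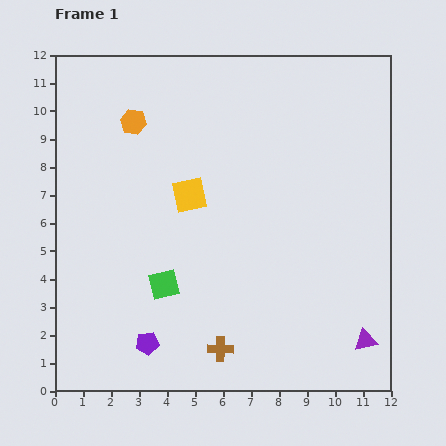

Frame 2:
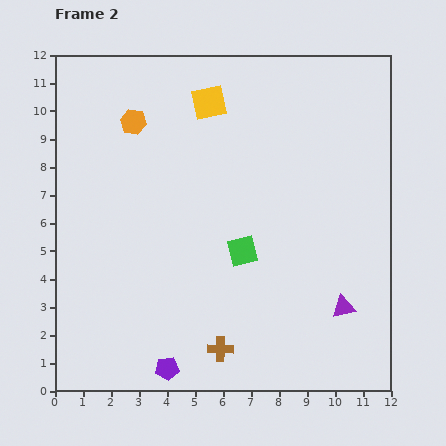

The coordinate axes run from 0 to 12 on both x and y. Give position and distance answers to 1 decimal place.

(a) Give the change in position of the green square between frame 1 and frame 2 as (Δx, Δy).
(2.8, 1.2)

The green square was at (3.9, 3.8) in frame 1 and (6.7, 5.0) in frame 2.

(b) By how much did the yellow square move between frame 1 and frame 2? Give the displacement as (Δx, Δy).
(0.7, 3.3)

The yellow square was at (4.8, 7.0) in frame 1 and (5.5, 10.3) in frame 2.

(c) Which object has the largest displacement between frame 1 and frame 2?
the yellow square

(moved 3.4; next 3.0)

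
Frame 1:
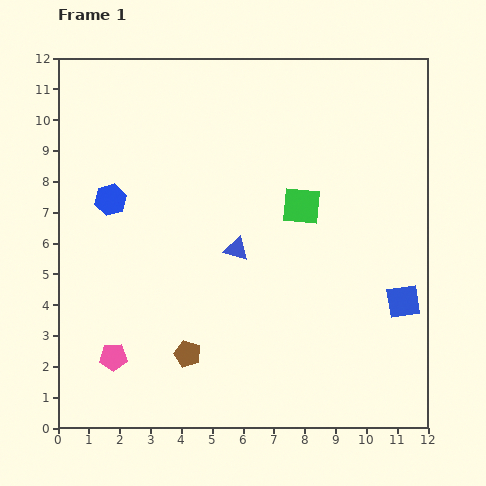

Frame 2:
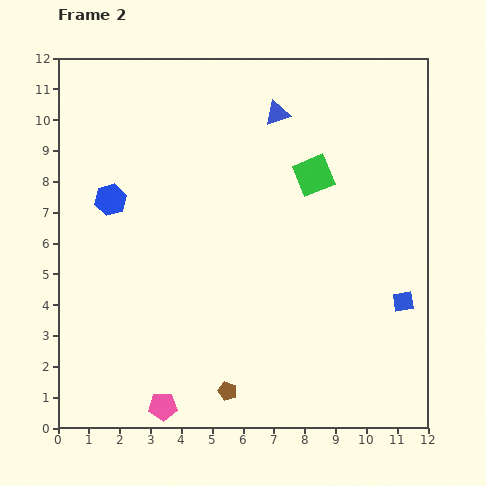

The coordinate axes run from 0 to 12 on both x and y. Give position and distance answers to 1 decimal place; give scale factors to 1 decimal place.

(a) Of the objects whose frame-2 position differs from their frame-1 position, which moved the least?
the green square

(moved 1.1)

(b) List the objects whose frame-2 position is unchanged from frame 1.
the blue square, the blue hexagon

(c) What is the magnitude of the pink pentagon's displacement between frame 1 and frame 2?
2.3

The pink pentagon moved from (1.8, 2.3) to (3.4, 0.7), a distance of √(1.6² + 1.6²) ≈ 2.3.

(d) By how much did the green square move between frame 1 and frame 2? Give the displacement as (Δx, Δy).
(0.4, 1.0)

The green square was at (7.9, 7.2) in frame 1 and (8.3, 8.2) in frame 2.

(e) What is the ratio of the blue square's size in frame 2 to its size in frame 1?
0.6×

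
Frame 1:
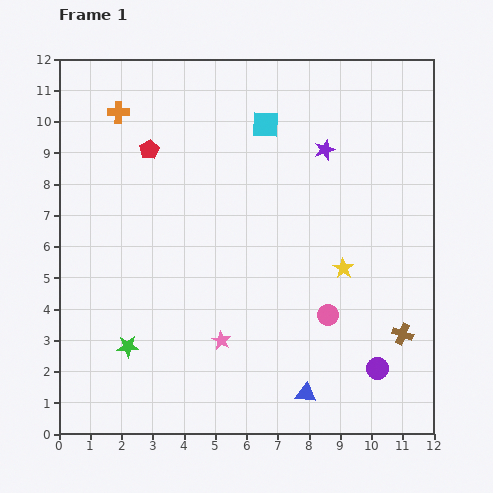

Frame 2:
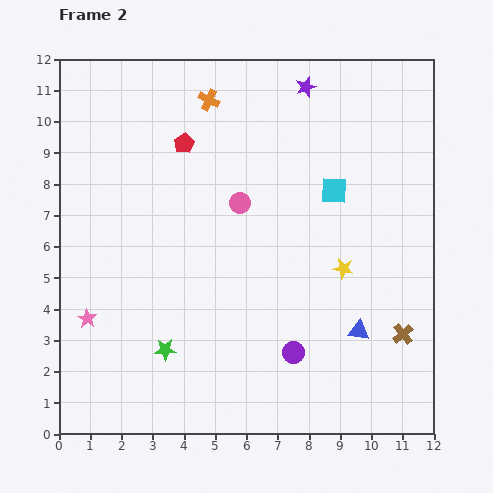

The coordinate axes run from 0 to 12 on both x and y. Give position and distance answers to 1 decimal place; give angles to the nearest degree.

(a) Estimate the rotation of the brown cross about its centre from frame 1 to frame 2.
28° clockwise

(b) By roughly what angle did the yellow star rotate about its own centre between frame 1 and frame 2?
23° counter-clockwise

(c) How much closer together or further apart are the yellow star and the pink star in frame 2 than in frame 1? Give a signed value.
+3.9

Distance in frame 1: 4.5. Distance in frame 2: 8.4.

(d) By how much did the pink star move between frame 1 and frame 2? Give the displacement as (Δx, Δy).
(-4.3, 0.7)

The pink star was at (5.2, 3.0) in frame 1 and (0.9, 3.7) in frame 2.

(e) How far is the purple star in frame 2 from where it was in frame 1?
2.1

The purple star moved from (8.5, 9.1) to (7.9, 11.1), a distance of √(0.6² + 2.0²) ≈ 2.1.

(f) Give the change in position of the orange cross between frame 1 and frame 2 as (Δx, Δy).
(2.9, 0.4)

The orange cross was at (1.9, 10.3) in frame 1 and (4.8, 10.7) in frame 2.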